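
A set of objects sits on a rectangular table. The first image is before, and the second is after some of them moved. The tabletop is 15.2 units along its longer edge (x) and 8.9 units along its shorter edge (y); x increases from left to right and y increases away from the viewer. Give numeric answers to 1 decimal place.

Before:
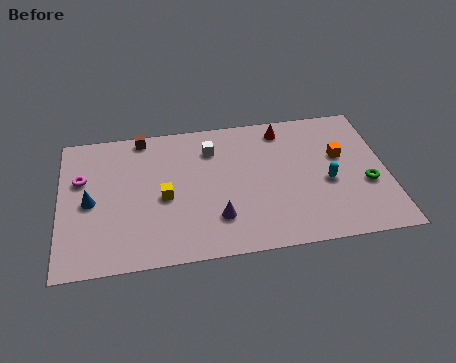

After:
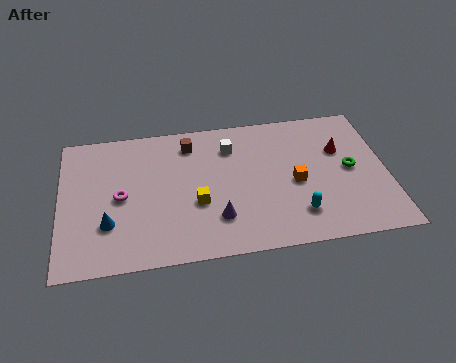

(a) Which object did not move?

the purple cone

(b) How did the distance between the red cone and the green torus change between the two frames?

-4.2

The distance was about 5.6 in the first image and 1.4 in the second, so they moved 4.2 units closer together.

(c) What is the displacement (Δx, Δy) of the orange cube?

(-2.2, -1.4)

The orange cube started near (13.1, 5.4) and ended near (10.9, 4.0).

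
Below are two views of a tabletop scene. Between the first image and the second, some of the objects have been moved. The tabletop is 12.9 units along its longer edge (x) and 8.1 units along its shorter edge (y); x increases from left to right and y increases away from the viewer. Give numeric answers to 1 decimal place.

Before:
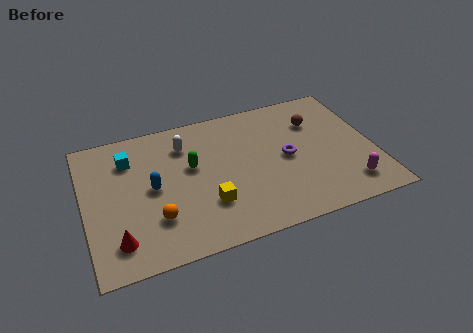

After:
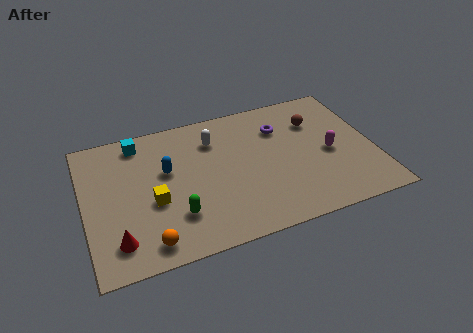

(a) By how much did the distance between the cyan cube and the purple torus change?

-0.8

The distance was about 7.2 in the first image and 6.4 in the second, so they moved 0.8 units closer together.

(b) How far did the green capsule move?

2.8

From (4.8, 4.8) to (3.9, 2.2), the green capsule covered √(0.9² + 2.6²) ≈ 2.8 units.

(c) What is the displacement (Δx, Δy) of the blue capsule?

(0.7, 0.8)

From the two frames, the blue capsule sits at roughly (3.0, 4.1) before and (3.7, 4.9) after.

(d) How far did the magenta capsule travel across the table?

2.3

From (11.5, 1.5) to (10.9, 3.7), the magenta capsule covered √(0.6² + 2.2²) ≈ 2.3 units.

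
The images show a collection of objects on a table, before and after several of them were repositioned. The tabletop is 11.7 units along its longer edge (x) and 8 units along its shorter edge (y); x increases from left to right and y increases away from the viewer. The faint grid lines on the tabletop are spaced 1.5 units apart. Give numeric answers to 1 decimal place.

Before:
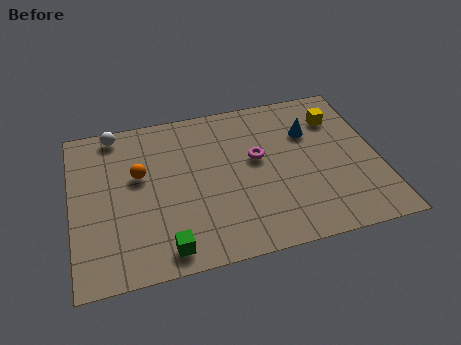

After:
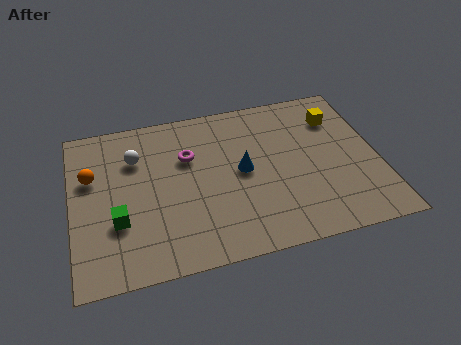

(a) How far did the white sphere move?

1.7

From (1.8, 7.2) to (2.5, 5.7), the white sphere covered √(0.7² + 1.5²) ≈ 1.7 units.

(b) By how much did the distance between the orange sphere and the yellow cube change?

+1.7

They were about 7.8 units apart before and 9.5 after — 1.7 units further apart.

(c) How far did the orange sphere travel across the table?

1.8

From (2.6, 4.8) to (0.8, 5.1), the orange sphere covered √(1.8² + 0.3²) ≈ 1.8 units.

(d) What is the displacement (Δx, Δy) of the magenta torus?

(-2.6, 0.7)

The magenta torus was at about (7.1, 4.6) and moved to about (4.5, 5.3).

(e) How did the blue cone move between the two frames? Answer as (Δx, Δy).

(-2.7, -1.4)

The blue cone started near (9.2, 5.5) and ended near (6.5, 4.1).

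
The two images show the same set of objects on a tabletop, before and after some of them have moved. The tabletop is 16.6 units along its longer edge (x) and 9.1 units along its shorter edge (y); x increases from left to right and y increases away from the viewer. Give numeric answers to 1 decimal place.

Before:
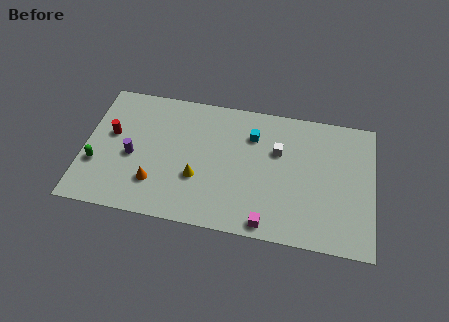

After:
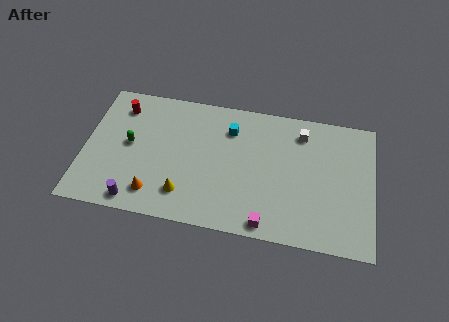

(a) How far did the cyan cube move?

1.3

The cyan cube moved from about (9.6, 6.7) to (8.3, 6.9), a distance of √(1.3² + 0.2²) ≈ 1.3.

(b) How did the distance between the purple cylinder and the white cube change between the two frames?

+2.7

The distance was about 8.5 in the first image and 11.2 in the second, so they moved 2.7 units further apart.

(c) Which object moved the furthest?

the purple cylinder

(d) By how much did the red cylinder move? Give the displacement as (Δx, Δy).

(0.4, 2.0)

The red cylinder was at about (1.5, 5.3) and moved to about (1.9, 7.3).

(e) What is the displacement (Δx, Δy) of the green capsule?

(1.8, 1.7)

The green capsule was at about (0.8, 3.1) and moved to about (2.6, 4.8).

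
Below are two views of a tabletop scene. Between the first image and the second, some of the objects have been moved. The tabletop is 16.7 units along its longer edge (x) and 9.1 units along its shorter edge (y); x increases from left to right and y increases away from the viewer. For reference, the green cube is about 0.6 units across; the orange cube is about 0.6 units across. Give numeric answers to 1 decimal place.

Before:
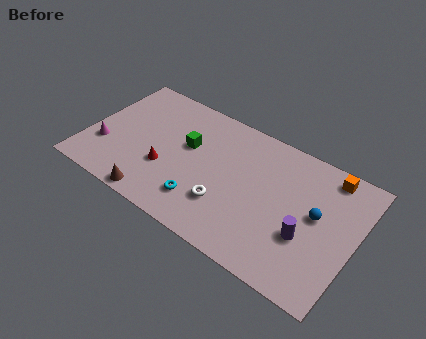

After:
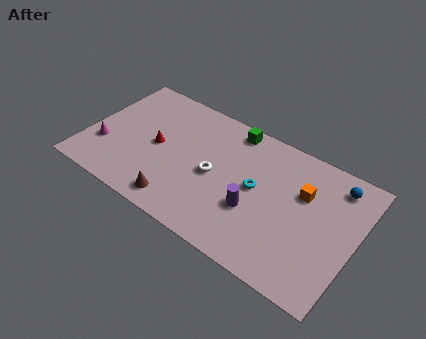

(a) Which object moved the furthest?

the cyan torus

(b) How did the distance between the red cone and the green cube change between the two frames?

+3.0

They were about 2.5 units apart before and 5.5 after — 3.0 units further apart.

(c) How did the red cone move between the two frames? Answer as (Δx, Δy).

(-0.8, 1.3)

From the two frames, the red cone sits at roughly (5.1, 3.2) before and (4.3, 4.5) after.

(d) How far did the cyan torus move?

4.0

The cyan torus was near (7.6, 2.1) before and (10.6, 4.8) after, so it travelled √(3.0² + 2.7²) ≈ 4.0 units.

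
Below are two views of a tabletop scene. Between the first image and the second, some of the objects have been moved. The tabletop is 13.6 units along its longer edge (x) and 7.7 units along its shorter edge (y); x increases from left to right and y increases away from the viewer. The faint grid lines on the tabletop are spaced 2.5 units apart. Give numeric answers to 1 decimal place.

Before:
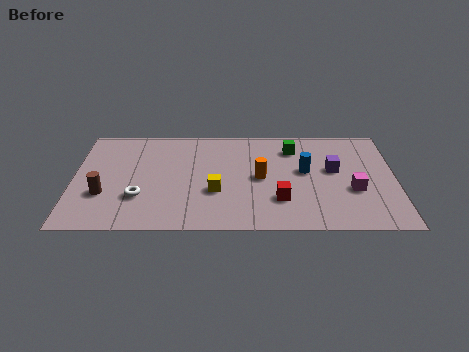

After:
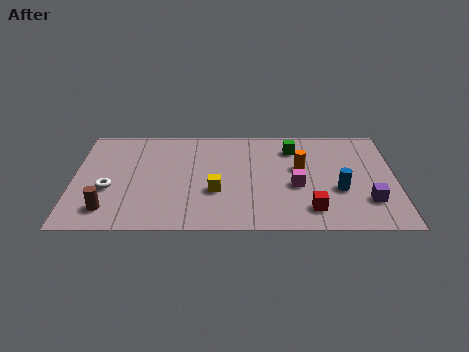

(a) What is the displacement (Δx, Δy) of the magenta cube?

(-2.4, 0.3)

The magenta cube was at about (11.8, 2.9) and moved to about (9.4, 3.2).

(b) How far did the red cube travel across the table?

1.5

The red cube moved from about (8.7, 2.2) to (10.0, 1.5), a distance of √(1.3² + 0.7²) ≈ 1.5.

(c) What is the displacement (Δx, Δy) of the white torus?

(-1.3, 0.6)

The white torus was at about (2.8, 2.4) and moved to about (1.5, 3.0).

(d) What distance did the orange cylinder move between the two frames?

1.8

The orange cylinder was near (7.9, 3.8) before and (9.6, 4.5) after, so it travelled √(1.7² + 0.7²) ≈ 1.8 units.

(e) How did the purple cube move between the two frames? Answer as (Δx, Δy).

(1.4, -2.3)

From the two frames, the purple cube sits at roughly (11.0, 4.4) before and (12.4, 2.1) after.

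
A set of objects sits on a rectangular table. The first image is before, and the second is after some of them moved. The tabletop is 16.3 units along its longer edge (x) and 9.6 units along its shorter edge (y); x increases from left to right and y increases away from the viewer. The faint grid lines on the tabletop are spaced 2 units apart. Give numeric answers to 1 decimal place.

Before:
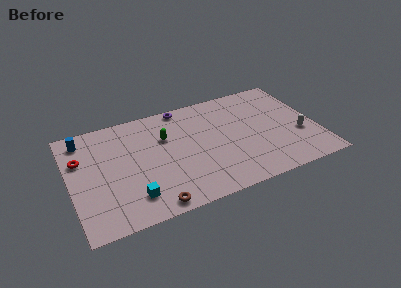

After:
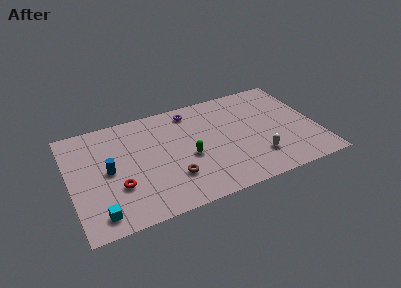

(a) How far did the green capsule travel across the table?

2.6

The green capsule moved from about (6.4, 6.4) to (7.7, 4.1), a distance of √(1.3² + 2.3²) ≈ 2.6.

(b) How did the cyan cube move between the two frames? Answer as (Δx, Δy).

(-2.2, -0.6)

The cyan cube was at about (3.8, 2.0) and moved to about (1.6, 1.4).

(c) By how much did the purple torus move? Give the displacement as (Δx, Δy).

(0.5, -0.6)

From the two frames, the purple torus sits at roughly (7.8, 8.8) before and (8.3, 8.2) after.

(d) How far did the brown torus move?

2.3

The brown torus was near (5.0, 0.9) before and (6.5, 2.7) after, so it travelled √(1.5² + 1.8²) ≈ 2.3 units.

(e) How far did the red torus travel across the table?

3.9

From (0.8, 6.4) to (3.0, 3.2), the red torus covered √(2.2² + 3.2²) ≈ 3.9 units.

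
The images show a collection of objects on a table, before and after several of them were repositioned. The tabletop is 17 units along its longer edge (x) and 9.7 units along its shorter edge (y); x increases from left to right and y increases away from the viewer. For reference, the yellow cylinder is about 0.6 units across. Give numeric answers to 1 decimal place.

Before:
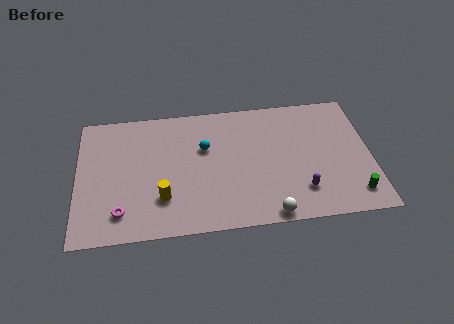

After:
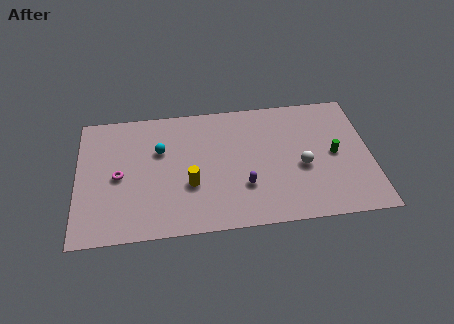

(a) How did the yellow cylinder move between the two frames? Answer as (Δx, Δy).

(1.6, 0.8)

The yellow cylinder started near (4.9, 2.7) and ended near (6.5, 3.5).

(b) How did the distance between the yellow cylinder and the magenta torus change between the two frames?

+1.7

They were about 2.5 units apart before and 4.2 after — 1.7 units further apart.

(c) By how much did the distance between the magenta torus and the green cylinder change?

-0.9

Before: roughly 13.4 units apart; after: 12.5. That's 0.9 units closer together.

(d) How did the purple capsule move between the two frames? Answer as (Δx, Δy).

(-3.3, 0.7)

From the two frames, the purple capsule sits at roughly (12.9, 2.3) before and (9.6, 3.0) after.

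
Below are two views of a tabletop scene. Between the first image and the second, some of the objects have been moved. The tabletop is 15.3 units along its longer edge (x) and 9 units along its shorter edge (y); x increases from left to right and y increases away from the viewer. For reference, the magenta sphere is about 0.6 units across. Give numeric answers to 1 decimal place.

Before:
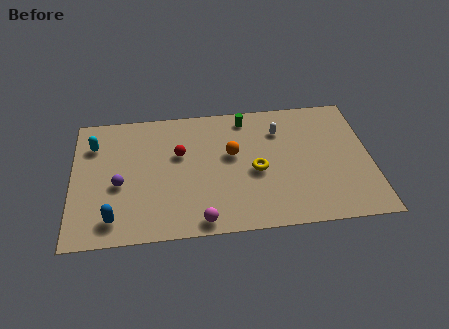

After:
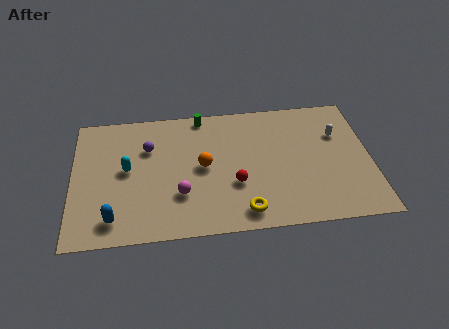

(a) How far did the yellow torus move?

2.8

From (9.4, 4.0) to (8.7, 1.3), the yellow torus covered √(0.7² + 2.7²) ≈ 2.8 units.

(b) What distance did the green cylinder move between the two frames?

2.3

The green cylinder was near (9.0, 7.8) before and (6.7, 8.2) after, so it travelled √(2.3² + 0.4²) ≈ 2.3 units.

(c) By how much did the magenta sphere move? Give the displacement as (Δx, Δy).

(-1.0, 1.9)

From the two frames, the magenta sphere sits at roughly (6.5, 0.9) before and (5.5, 2.8) after.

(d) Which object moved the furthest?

the red sphere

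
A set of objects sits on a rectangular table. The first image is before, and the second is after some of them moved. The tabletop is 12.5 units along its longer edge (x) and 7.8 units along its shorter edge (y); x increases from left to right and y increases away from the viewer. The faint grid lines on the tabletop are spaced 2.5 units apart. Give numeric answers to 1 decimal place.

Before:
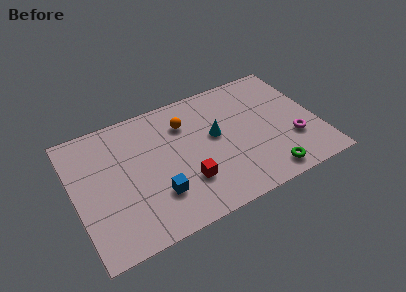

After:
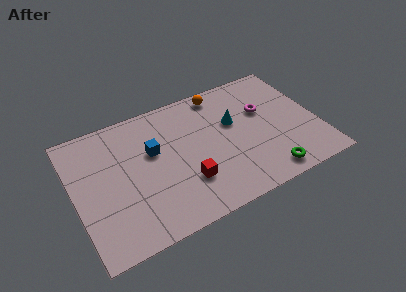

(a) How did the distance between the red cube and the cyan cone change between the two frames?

+1.0

Before: roughly 2.8 units apart; after: 3.8. That's 1.0 units further apart.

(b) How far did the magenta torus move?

2.7

From (11.1, 2.5) to (9.9, 4.9), the magenta torus covered √(1.2² + 2.4²) ≈ 2.7 units.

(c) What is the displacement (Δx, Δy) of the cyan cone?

(1.0, 0.4)

The cyan cone started near (7.3, 4.4) and ended near (8.3, 4.8).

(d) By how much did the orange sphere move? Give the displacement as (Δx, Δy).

(2.0, 1.1)

From the two frames, the orange sphere sits at roughly (5.9, 5.8) before and (7.9, 6.9) after.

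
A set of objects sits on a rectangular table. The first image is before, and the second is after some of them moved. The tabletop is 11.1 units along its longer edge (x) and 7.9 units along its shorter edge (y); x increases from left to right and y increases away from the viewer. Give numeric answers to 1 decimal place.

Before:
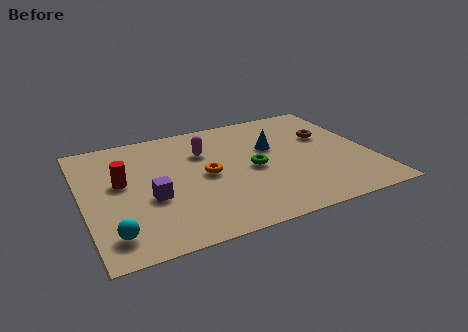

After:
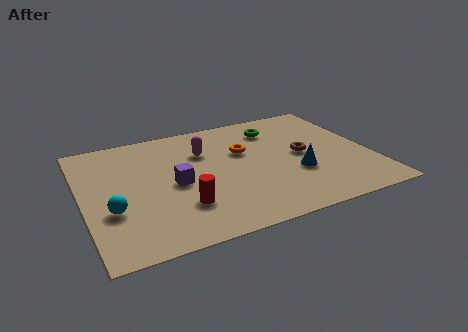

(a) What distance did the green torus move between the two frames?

2.8

From (6.5, 3.7) to (7.7, 6.2), the green torus covered √(1.2² + 2.5²) ≈ 2.8 units.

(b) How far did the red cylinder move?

3.1

The red cylinder was near (1.5, 4.5) before and (3.6, 2.2) after, so it travelled √(2.1² + 2.3²) ≈ 3.1 units.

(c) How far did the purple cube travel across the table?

1.2

From (2.5, 3.1) to (3.5, 3.7), the purple cube covered √(1.0² + 0.6²) ≈ 1.2 units.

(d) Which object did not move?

the magenta capsule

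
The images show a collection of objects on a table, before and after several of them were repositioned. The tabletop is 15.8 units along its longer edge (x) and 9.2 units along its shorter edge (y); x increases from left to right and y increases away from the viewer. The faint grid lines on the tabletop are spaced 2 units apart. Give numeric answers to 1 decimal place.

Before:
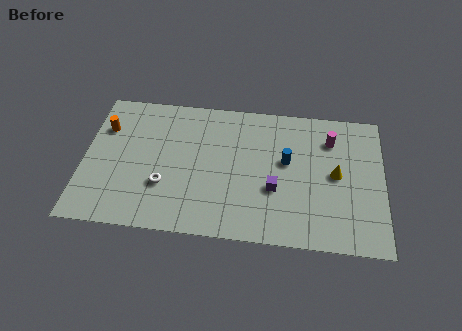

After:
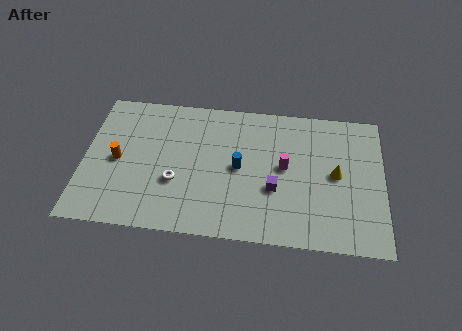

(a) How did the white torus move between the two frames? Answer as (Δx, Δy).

(0.6, 0.3)

The white torus was at about (4.3, 3.0) and moved to about (4.9, 3.3).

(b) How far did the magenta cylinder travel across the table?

3.2

The magenta cylinder moved from about (13.0, 7.0) to (10.6, 4.9), a distance of √(2.4² + 2.1²) ≈ 3.2.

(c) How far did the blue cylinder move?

2.6

From (10.7, 5.3) to (8.2, 4.6), the blue cylinder covered √(2.5² + 0.7²) ≈ 2.6 units.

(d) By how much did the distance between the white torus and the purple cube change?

-0.6

The distance was about 5.8 in the first image and 5.2 in the second, so they moved 0.6 units closer together.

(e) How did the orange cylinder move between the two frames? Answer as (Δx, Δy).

(0.8, -2.1)

The orange cylinder was at about (1.0, 6.5) and moved to about (1.8, 4.4).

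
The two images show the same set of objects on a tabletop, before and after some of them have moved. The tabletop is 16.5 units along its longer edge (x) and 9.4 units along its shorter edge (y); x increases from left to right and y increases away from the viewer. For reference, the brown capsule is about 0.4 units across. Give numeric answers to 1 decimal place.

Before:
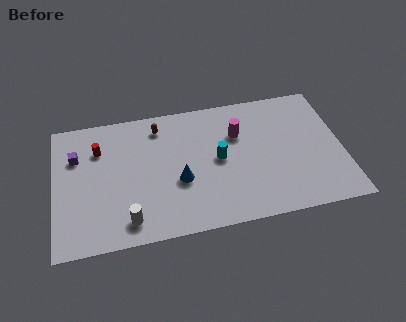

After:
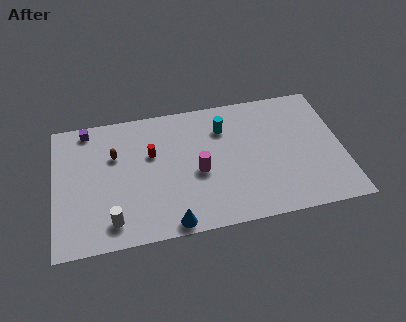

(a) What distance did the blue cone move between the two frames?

3.0

From (7.1, 3.7) to (6.5, 0.8), the blue cone covered √(0.6² + 2.9²) ≈ 3.0 units.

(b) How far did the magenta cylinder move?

3.3

The magenta cylinder moved from about (10.6, 6.4) to (8.2, 4.1), a distance of √(2.4² + 2.3²) ≈ 3.3.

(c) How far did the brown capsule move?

3.1

From (6.1, 7.8) to (3.5, 6.2), the brown capsule covered √(2.6² + 1.6²) ≈ 3.1 units.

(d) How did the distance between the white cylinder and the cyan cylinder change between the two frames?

+2.3

The distance was about 6.2 in the first image and 8.5 in the second, so they moved 2.3 units further apart.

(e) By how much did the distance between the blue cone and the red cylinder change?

-0.3

Before: roughly 5.5 units apart; after: 5.2. That's 0.3 units closer together.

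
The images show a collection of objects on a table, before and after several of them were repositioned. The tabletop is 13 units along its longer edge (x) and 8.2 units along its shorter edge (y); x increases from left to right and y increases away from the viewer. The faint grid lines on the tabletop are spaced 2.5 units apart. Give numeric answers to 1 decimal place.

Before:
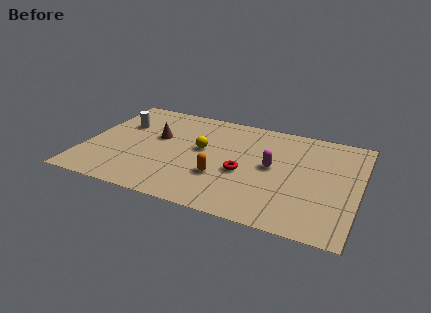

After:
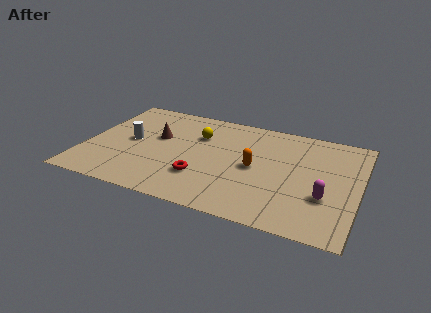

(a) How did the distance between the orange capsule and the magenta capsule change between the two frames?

+0.8

The distance was about 2.8 in the first image and 3.6 in the second, so they moved 0.8 units further apart.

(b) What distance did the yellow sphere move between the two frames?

1.1

The yellow sphere was near (5.5, 4.6) before and (5.2, 5.7) after, so it travelled √(0.3² + 1.1²) ≈ 1.1 units.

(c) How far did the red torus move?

2.1

The red torus was near (7.6, 3.4) before and (5.7, 2.4) after, so it travelled √(1.9² + 1.0²) ≈ 2.1 units.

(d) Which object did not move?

the brown cone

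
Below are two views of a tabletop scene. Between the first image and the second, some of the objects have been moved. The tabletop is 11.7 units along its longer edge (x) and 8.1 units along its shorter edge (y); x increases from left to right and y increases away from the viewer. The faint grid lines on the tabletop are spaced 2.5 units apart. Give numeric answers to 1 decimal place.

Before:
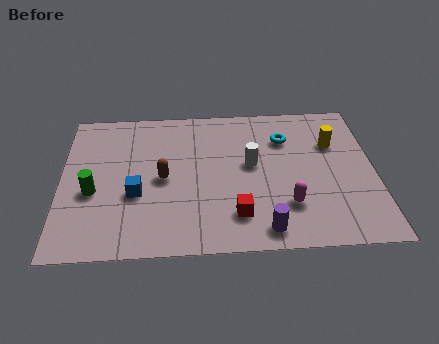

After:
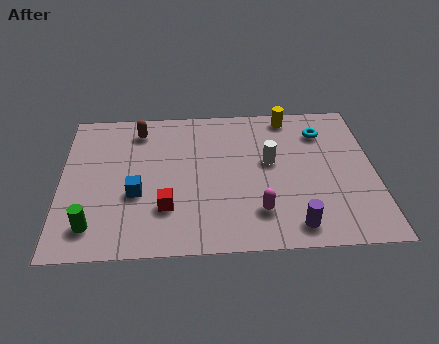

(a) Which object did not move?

the blue cube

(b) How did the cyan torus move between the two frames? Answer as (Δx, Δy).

(1.4, 0.3)

The cyan torus started near (8.4, 5.9) and ended near (9.8, 6.2).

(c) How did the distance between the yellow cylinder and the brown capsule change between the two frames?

-0.9

The distance was about 6.6 in the first image and 5.7 in the second, so they moved 0.9 units closer together.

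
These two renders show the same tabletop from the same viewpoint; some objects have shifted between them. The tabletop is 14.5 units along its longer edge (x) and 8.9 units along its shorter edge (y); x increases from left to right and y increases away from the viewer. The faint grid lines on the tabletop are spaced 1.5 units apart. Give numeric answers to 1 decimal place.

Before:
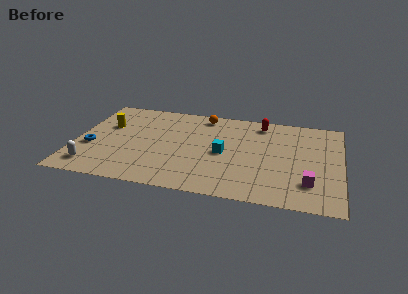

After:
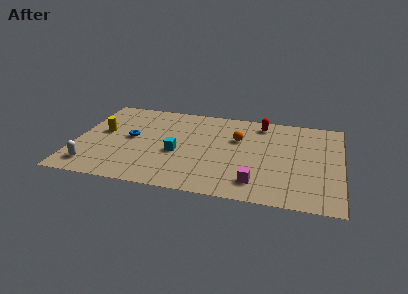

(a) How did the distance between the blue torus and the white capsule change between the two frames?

+1.8

They were about 1.9 units apart before and 3.7 after — 1.8 units further apart.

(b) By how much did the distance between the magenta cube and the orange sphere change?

-3.9

They were about 8.2 units apart before and 4.3 after — 3.9 units closer together.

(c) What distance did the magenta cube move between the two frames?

2.8

The magenta cube moved from about (12.8, 2.2) to (10.0, 1.7), a distance of √(2.8² + 0.5²) ≈ 2.8.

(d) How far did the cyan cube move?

2.5

The cyan cube moved from about (8.1, 4.2) to (5.6, 3.7), a distance of √(2.5² + 0.5²) ≈ 2.5.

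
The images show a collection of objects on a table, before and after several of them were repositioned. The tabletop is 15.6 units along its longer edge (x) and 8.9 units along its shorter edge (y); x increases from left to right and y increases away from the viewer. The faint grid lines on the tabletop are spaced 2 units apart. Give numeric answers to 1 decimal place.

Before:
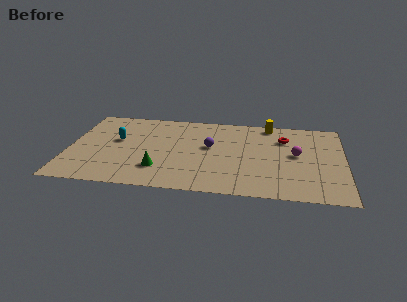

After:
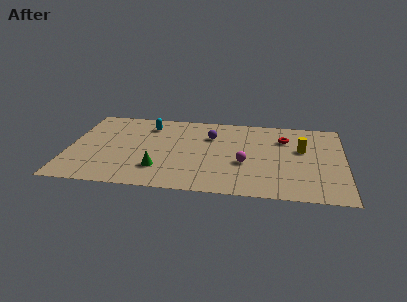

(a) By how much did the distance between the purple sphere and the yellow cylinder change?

+0.9

Before: roughly 4.4 units apart; after: 5.3. That's 0.9 units further apart.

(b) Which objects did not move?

the green cone and the red torus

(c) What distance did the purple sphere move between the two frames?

1.2

The purple sphere moved from about (8.0, 5.1) to (8.0, 6.3), a distance of √(0.0² + 1.2²) ≈ 1.2.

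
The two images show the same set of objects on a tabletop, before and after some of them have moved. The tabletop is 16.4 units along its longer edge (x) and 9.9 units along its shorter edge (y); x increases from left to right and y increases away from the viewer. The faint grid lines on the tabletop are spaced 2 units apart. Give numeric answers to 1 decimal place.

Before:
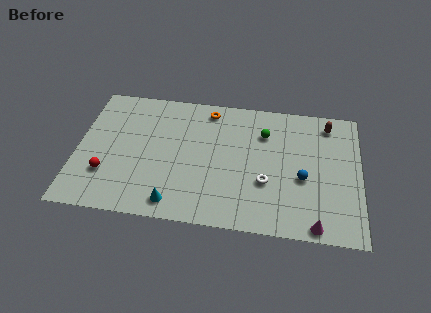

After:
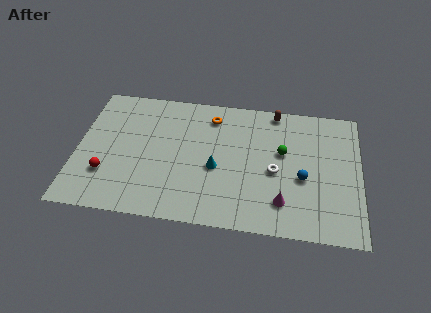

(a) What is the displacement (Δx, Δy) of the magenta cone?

(-1.9, 1.4)

From the two frames, the magenta cone sits at roughly (13.9, 0.8) before and (12.0, 2.2) after.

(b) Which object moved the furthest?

the cyan cone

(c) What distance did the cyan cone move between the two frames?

3.7

The cyan cone was near (5.8, 1.3) before and (8.1, 4.2) after, so it travelled √(2.3² + 2.9²) ≈ 3.7 units.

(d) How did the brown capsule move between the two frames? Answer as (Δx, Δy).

(-3.1, 0.6)

The brown capsule was at about (14.5, 8.4) and moved to about (11.4, 9.0).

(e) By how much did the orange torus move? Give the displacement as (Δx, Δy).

(0.2, -0.5)

The orange torus started near (7.5, 8.6) and ended near (7.7, 8.1).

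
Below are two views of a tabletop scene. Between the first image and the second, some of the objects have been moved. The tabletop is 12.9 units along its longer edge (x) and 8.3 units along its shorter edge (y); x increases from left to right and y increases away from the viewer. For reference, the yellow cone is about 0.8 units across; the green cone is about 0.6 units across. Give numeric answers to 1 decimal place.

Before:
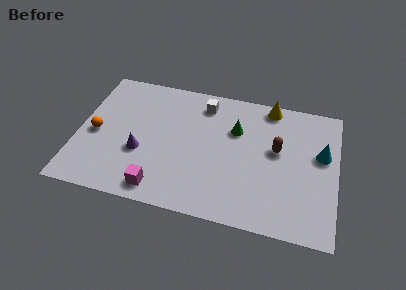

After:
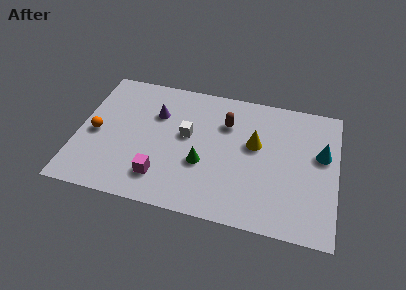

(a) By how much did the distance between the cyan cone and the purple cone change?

-0.8

The distance was about 9.1 in the first image and 8.3 in the second, so they moved 0.8 units closer together.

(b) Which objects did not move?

the orange sphere and the cyan cone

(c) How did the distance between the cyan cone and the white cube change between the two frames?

+0.4

Before: roughly 6.3 units apart; after: 6.7. That's 0.4 units further apart.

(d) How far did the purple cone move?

2.7

The purple cone was near (3.2, 3.1) before and (3.8, 5.7) after, so it travelled √(0.6² + 2.6²) ≈ 2.7 units.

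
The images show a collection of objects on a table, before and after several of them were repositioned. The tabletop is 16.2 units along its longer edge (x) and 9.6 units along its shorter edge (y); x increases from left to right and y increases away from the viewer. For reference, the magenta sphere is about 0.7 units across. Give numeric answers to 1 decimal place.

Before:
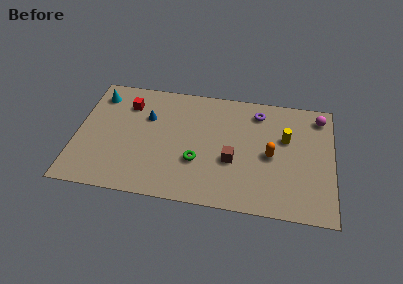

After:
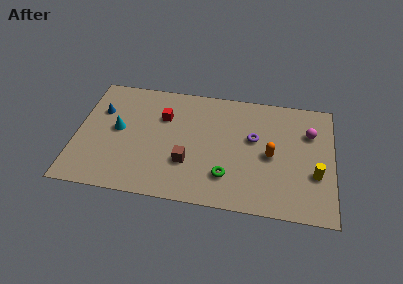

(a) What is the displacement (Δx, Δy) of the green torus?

(1.9, -0.9)

The green torus started near (7.7, 3.3) and ended near (9.6, 2.4).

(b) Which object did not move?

the orange capsule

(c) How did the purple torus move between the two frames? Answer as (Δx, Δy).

(-0.2, -2.2)

From the two frames, the purple torus sits at roughly (11.4, 7.9) before and (11.2, 5.7) after.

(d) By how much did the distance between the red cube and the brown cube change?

-3.8

The distance was about 7.7 in the first image and 3.9 in the second, so they moved 3.8 units closer together.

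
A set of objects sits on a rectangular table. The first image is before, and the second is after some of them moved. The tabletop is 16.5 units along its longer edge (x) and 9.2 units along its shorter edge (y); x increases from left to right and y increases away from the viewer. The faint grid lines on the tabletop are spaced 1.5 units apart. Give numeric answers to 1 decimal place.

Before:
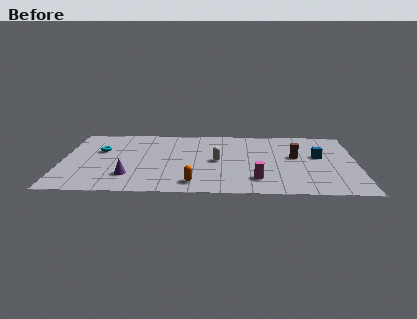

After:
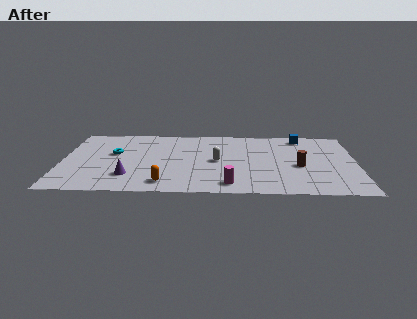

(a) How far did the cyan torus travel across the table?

0.9

From (2.1, 5.8) to (2.9, 5.4), the cyan torus covered √(0.8² + 0.4²) ≈ 0.9 units.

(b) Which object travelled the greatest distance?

the blue cube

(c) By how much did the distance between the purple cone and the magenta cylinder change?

-1.4

The distance was about 7.1 in the first image and 5.7 in the second, so they moved 1.4 units closer together.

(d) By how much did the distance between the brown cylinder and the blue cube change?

+2.8

Before: roughly 1.3 units apart; after: 4.1. That's 2.8 units further apart.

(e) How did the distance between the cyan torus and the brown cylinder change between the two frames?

-0.5

Before: roughly 11.0 units apart; after: 10.5. That's 0.5 units closer together.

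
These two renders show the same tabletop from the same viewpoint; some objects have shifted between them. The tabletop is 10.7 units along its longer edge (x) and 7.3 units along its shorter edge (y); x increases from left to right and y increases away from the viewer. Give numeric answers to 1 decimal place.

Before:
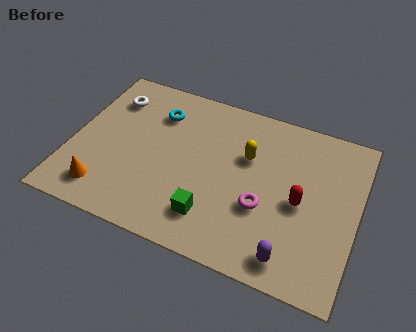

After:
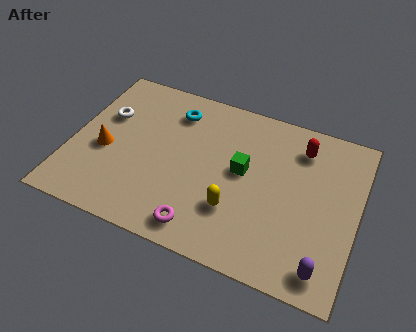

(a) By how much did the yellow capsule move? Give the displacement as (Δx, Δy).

(-0.2, -2.5)

From the two frames, the yellow capsule sits at roughly (6.5, 4.7) before and (6.3, 2.2) after.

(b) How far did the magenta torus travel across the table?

2.7

From (7.3, 2.7) to (5.2, 1.0), the magenta torus covered √(2.1² + 1.7²) ≈ 2.7 units.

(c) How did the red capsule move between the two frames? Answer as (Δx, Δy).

(-0.2, 2.4)

The red capsule was at about (8.6, 3.4) and moved to about (8.4, 5.8).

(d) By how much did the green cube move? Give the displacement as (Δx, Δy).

(0.9, 2.4)

From the two frames, the green cube sits at roughly (5.5, 1.6) before and (6.4, 4.0) after.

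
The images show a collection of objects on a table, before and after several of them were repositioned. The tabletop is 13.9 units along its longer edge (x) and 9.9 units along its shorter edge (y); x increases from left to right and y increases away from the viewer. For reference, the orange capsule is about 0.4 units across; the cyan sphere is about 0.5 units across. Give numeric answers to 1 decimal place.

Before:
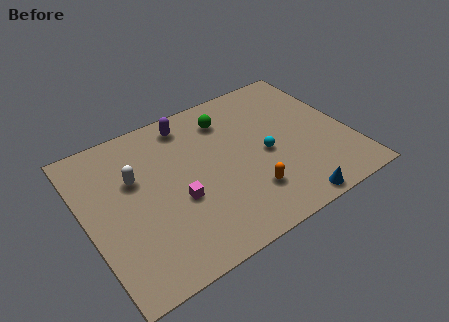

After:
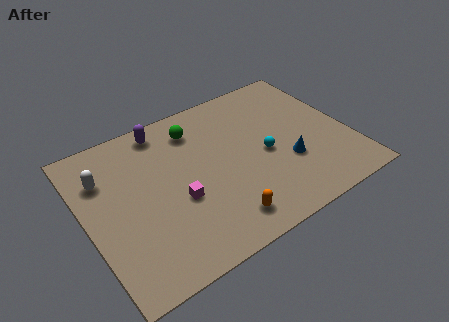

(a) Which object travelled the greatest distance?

the blue cone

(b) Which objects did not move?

the magenta cube and the cyan sphere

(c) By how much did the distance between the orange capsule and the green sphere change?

+1.0

The distance was about 5.3 in the first image and 6.3 in the second, so they moved 1.0 units further apart.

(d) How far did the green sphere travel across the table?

1.7

The green sphere moved from about (7.9, 7.8) to (6.2, 7.9), a distance of √(1.7² + 0.1²) ≈ 1.7.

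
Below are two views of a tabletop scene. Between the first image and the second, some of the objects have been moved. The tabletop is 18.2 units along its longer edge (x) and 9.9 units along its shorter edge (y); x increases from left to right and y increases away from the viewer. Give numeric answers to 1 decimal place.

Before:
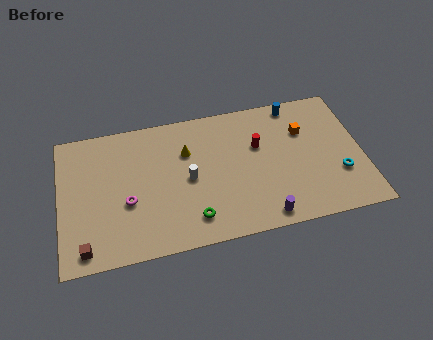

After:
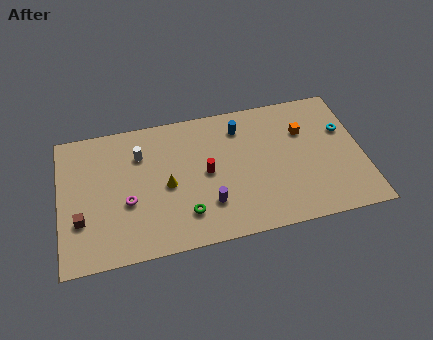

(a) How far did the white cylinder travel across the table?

3.7

From (7.7, 4.8) to (4.9, 7.2), the white cylinder covered √(2.8² + 2.4²) ≈ 3.7 units.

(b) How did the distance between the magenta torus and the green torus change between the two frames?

-0.5

Before: roughly 4.3 units apart; after: 3.8. That's 0.5 units closer together.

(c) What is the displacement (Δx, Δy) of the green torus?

(-0.4, 0.4)

The green torus was at about (7.8, 1.9) and moved to about (7.4, 2.3).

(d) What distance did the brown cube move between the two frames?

2.0

The brown cube moved from about (1.4, 1.2) to (1.2, 3.2), a distance of √(0.2² + 2.0²) ≈ 2.0.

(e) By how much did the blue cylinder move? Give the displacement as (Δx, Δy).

(-3.4, -1.0)

The blue cylinder started near (14.4, 8.9) and ended near (11.0, 7.9).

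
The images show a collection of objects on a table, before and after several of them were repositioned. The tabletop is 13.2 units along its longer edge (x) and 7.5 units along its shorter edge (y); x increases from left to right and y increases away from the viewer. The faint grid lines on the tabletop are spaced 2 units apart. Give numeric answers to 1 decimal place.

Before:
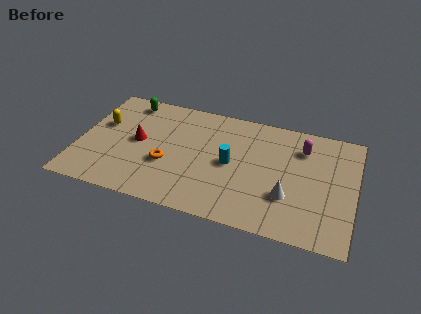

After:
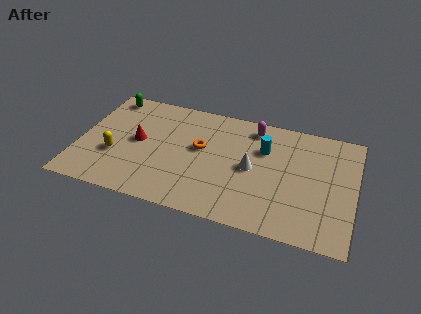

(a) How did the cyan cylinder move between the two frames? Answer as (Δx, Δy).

(1.5, 1.4)

From the two frames, the cyan cylinder sits at roughly (7.3, 3.7) before and (8.8, 5.1) after.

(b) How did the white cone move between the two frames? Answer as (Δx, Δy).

(-1.8, 1.3)

From the two frames, the white cone sits at roughly (10.1, 2.4) before and (8.3, 3.7) after.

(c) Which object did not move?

the red cone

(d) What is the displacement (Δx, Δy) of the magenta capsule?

(-2.4, 0.7)

The magenta capsule was at about (10.6, 5.7) and moved to about (8.2, 6.4).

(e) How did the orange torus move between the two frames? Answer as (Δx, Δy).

(1.5, 1.5)

From the two frames, the orange torus sits at roughly (4.3, 2.8) before and (5.8, 4.3) after.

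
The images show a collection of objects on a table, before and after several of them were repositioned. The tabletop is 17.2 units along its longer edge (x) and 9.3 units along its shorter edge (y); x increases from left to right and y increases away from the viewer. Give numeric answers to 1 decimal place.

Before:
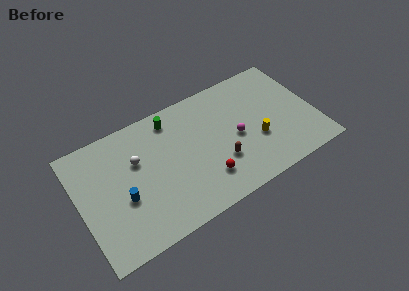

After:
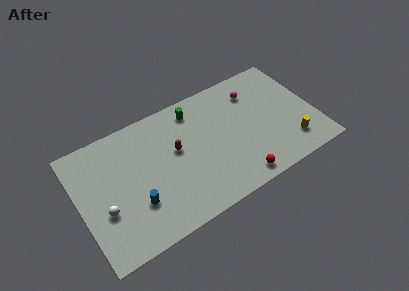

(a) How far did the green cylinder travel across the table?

1.7

The green cylinder moved from about (7.1, 7.9) to (8.8, 7.8), a distance of √(1.7² + 0.1²) ≈ 1.7.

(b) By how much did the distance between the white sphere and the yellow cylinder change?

+4.7

The distance was about 8.9 in the first image and 13.6 in the second, so they moved 4.7 units further apart.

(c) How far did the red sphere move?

2.5

From (8.8, 2.3) to (11.0, 1.1), the red sphere covered √(2.2² + 1.2²) ≈ 2.5 units.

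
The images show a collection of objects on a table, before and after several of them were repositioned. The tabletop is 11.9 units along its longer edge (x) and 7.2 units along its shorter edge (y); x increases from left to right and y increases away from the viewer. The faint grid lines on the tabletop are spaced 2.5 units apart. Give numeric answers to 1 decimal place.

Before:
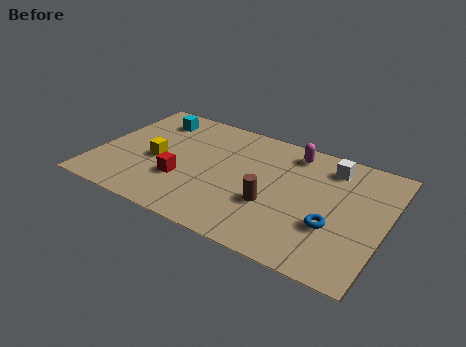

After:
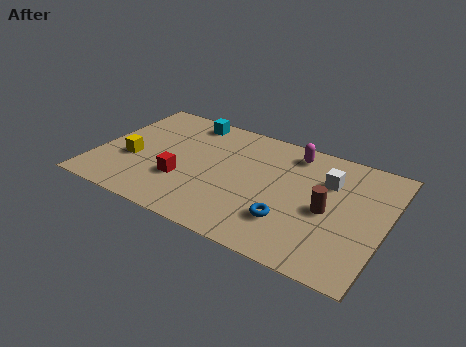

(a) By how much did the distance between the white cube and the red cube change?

-0.4

They were about 6.7 units apart before and 6.3 after — 0.4 units closer together.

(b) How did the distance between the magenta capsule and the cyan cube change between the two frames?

-1.4

The distance was about 5.9 in the first image and 4.5 in the second, so they moved 1.4 units closer together.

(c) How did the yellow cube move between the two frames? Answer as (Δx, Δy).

(-1.0, -0.4)

The yellow cube was at about (2.5, 3.2) and moved to about (1.5, 2.8).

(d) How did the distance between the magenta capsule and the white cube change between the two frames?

+0.3

The distance was about 1.6 in the first image and 1.9 in the second, so they moved 0.3 units further apart.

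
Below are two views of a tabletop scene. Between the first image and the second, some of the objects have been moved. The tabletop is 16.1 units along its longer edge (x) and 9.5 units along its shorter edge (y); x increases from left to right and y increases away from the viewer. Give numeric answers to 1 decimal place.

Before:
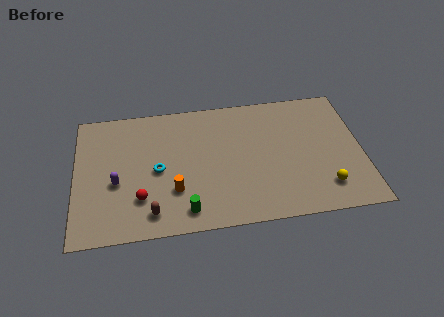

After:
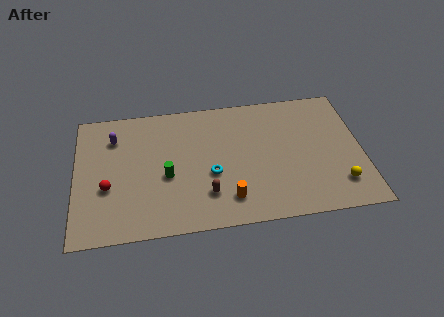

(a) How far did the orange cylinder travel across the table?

3.2

From (5.5, 2.9) to (8.5, 1.9), the orange cylinder covered √(3.0² + 1.0²) ≈ 3.2 units.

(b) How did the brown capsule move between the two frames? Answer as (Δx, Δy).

(3.1, 0.9)

The brown capsule started near (4.2, 1.5) and ended near (7.3, 2.4).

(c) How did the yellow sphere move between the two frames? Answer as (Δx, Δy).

(0.8, 0.1)

From the two frames, the yellow sphere sits at roughly (13.9, 2.0) before and (14.7, 2.1) after.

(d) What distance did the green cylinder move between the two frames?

2.8

The green cylinder was near (6.1, 1.4) before and (5.1, 4.0) after, so it travelled √(1.0² + 2.6²) ≈ 2.8 units.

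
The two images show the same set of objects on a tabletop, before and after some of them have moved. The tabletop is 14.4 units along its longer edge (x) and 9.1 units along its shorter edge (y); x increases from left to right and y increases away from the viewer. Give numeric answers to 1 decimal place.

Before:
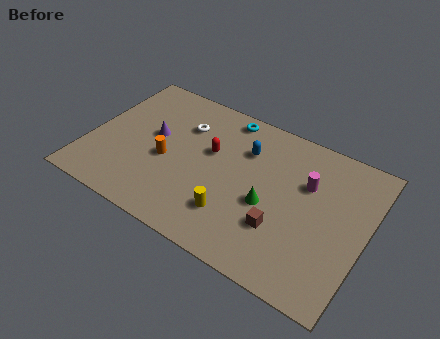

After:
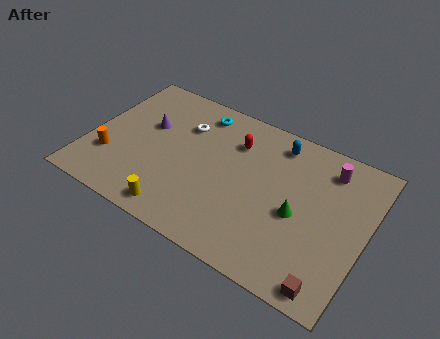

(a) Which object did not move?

the white torus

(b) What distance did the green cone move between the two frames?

1.5

The green cone moved from about (9.5, 3.8) to (11.0, 4.0), a distance of √(1.5² + 0.2²) ≈ 1.5.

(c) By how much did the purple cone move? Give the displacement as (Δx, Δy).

(-0.4, 0.5)

From the two frames, the purple cone sits at roughly (3.2, 5.1) before and (2.8, 5.6) after.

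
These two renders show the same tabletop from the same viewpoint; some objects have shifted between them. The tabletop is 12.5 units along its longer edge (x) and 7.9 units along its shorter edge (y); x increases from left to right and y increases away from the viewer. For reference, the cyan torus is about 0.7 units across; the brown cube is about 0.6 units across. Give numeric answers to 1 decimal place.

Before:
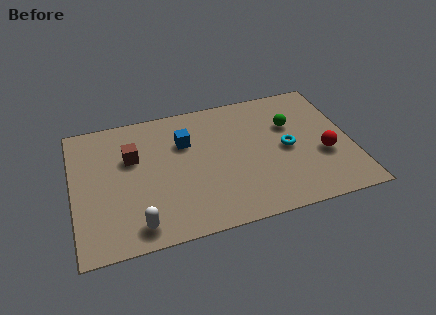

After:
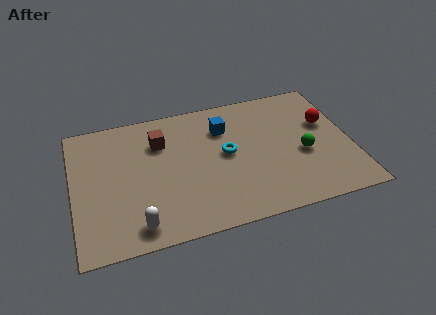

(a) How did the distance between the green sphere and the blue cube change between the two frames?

-0.6

Before: roughly 4.8 units apart; after: 4.2. That's 0.6 units closer together.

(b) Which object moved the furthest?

the cyan torus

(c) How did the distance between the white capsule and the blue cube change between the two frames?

+1.4

The distance was about 4.9 in the first image and 6.3 in the second, so they moved 1.4 units further apart.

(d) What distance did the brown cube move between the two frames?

1.4

From (2.7, 5.1) to (4.0, 5.7), the brown cube covered √(1.3² + 0.6²) ≈ 1.4 units.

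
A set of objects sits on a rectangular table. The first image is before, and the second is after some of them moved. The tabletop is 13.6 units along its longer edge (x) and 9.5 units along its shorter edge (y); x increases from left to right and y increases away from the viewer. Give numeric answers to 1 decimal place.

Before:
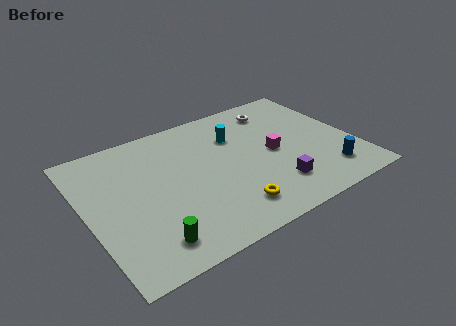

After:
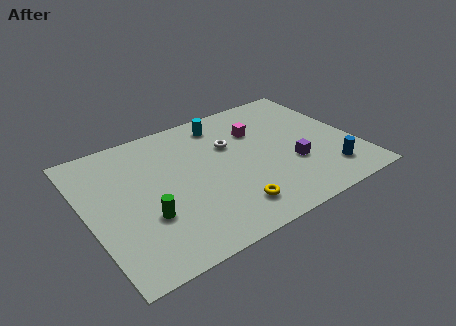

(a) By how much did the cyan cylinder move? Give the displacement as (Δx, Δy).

(-0.5, 1.3)

The cyan cylinder started near (7.9, 6.7) and ended near (7.4, 8.0).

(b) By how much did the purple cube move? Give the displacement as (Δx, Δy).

(1.1, 1.1)

The purple cube was at about (9.1, 2.2) and moved to about (10.2, 3.3).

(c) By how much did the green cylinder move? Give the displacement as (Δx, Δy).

(0.1, 1.6)

From the two frames, the green cylinder sits at roughly (2.6, 1.6) before and (2.7, 3.2) after.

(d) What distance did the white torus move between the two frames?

3.2

The white torus was near (10.3, 7.8) before and (7.5, 6.2) after, so it travelled √(2.8² + 1.6²) ≈ 3.2 units.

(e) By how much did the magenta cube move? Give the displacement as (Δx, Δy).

(-0.5, 2.0)

The magenta cube started near (9.5, 4.6) and ended near (9.0, 6.6).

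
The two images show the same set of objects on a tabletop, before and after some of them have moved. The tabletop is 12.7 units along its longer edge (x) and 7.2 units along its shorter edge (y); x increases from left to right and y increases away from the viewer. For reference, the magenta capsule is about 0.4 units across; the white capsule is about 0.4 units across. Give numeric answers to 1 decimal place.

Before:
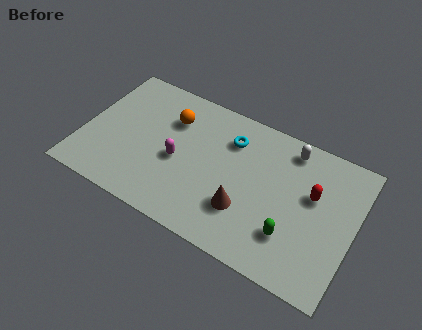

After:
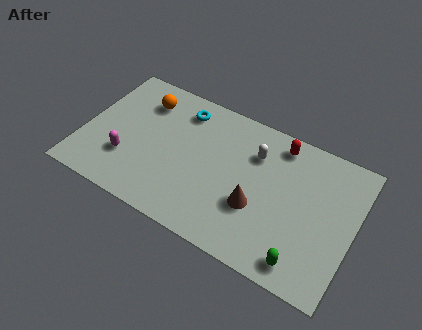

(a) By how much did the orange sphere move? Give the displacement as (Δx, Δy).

(-1.4, 0.4)

From the two frames, the orange sphere sits at roughly (3.9, 5.2) before and (2.5, 5.6) after.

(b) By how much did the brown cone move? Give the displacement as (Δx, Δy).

(0.5, 0.4)

The brown cone was at about (7.8, 2.2) and moved to about (8.3, 2.6).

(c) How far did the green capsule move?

1.2

From (10.0, 2.0) to (10.7, 1.0), the green capsule covered √(0.7² + 1.0²) ≈ 1.2 units.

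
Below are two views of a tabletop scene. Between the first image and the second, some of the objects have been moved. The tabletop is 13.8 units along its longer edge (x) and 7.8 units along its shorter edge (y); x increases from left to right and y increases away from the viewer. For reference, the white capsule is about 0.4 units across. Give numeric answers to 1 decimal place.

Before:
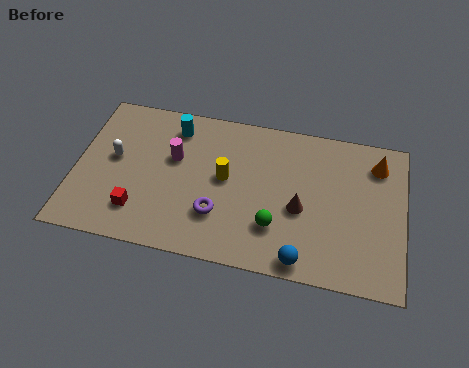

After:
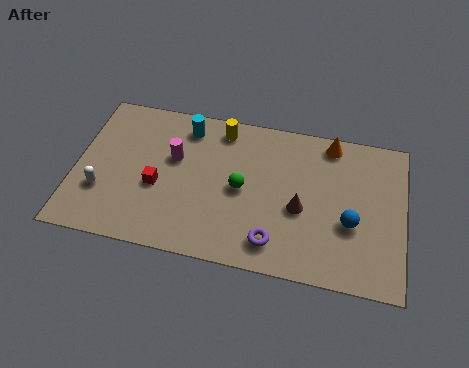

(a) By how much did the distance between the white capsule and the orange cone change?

-0.8

The distance was about 11.2 in the first image and 10.4 in the second, so they moved 0.8 units closer together.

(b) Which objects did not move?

the magenta cylinder and the brown cone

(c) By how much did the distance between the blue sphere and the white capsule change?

+1.6

Before: roughly 8.8 units apart; after: 10.4. That's 1.6 units further apart.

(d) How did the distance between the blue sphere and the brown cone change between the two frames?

-0.4

The distance was about 2.5 in the first image and 2.1 in the second, so they moved 0.4 units closer together.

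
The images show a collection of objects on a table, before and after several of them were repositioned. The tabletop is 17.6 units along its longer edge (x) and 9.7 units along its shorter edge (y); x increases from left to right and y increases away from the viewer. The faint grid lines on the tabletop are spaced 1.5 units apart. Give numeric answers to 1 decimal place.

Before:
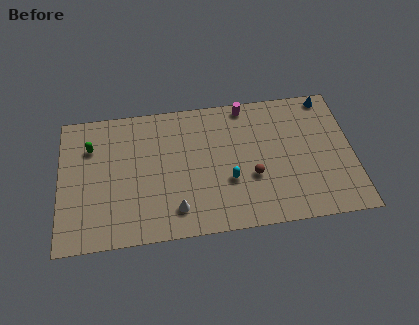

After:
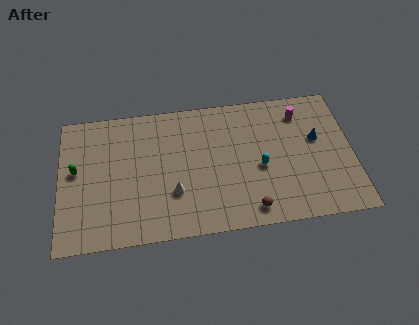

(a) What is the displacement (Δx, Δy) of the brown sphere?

(-0.2, -2.3)

From the two frames, the brown sphere sits at roughly (11.5, 3.6) before and (11.3, 1.3) after.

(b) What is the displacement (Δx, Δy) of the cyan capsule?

(1.9, 0.7)

The cyan capsule was at about (10.1, 3.5) and moved to about (12.0, 4.2).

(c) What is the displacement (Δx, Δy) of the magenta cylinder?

(3.3, -1.0)

From the two frames, the magenta cylinder sits at roughly (11.3, 8.8) before and (14.6, 7.8) after.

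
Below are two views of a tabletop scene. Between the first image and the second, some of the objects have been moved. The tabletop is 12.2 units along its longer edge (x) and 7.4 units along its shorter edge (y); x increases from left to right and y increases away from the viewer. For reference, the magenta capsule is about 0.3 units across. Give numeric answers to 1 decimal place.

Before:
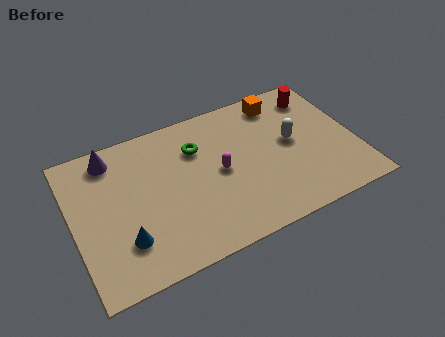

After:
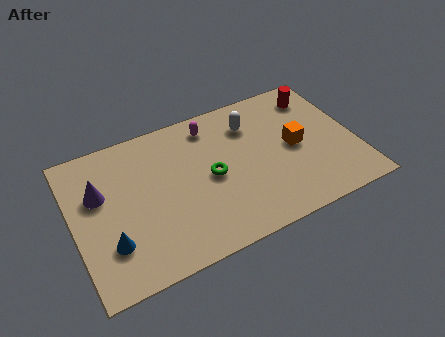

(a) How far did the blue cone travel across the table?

0.6

The blue cone was near (2.0, 2.0) before and (1.4, 2.1) after, so it travelled √(0.6² + 0.1²) ≈ 0.6 units.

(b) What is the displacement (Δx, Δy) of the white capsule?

(-1.6, 1.6)

The white capsule started near (9.5, 4.0) and ended near (7.9, 5.6).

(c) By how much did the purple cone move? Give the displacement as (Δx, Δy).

(-0.7, -1.6)

The purple cone started near (1.9, 6.3) and ended near (1.2, 4.7).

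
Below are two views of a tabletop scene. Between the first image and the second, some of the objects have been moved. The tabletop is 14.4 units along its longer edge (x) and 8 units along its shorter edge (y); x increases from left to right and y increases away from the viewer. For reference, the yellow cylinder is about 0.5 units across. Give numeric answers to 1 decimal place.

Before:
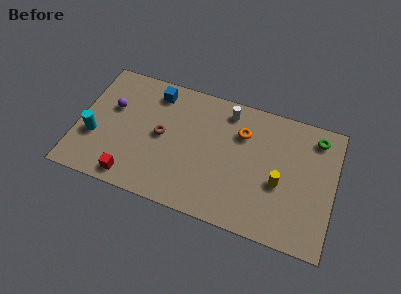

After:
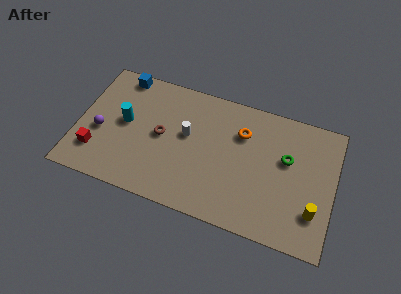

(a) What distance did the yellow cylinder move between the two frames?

2.3

From (11.4, 3.3) to (13.4, 2.2), the yellow cylinder covered √(2.0² + 1.1²) ≈ 2.3 units.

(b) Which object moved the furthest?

the white cylinder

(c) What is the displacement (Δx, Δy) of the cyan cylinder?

(1.6, 1.4)

The cyan cylinder started near (1.0, 2.9) and ended near (2.6, 4.3).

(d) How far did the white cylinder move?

3.0

From (8.2, 6.8) to (6.1, 4.6), the white cylinder covered √(2.1² + 2.2²) ≈ 3.0 units.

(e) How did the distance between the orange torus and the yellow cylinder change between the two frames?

+2.2

Before: roughly 3.3 units apart; after: 5.5. That's 2.2 units further apart.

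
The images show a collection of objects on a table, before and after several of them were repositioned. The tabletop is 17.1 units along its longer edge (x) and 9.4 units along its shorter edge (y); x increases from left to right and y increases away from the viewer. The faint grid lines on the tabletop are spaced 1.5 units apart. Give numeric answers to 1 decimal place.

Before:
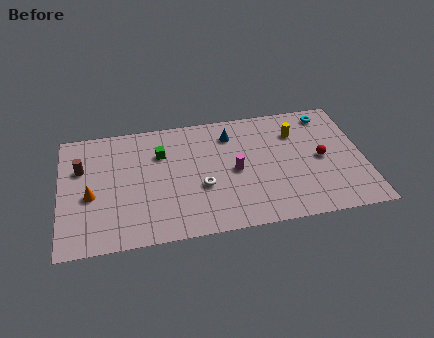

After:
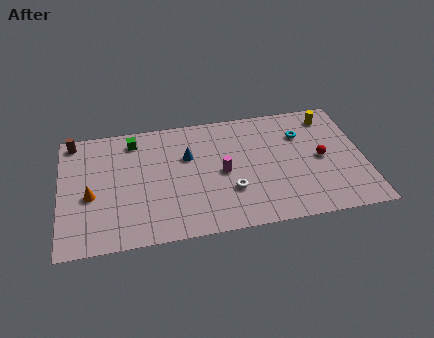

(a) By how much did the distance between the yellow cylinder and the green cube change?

+3.5

They were about 7.7 units apart before and 11.2 after — 3.5 units further apart.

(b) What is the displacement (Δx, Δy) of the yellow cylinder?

(2.0, 1.0)

From the two frames, the yellow cylinder sits at roughly (13.4, 6.9) before and (15.4, 7.9) after.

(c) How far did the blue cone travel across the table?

2.8

From (9.7, 7.4) to (7.2, 6.1), the blue cone covered √(2.5² + 1.3²) ≈ 2.8 units.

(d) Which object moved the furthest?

the blue cone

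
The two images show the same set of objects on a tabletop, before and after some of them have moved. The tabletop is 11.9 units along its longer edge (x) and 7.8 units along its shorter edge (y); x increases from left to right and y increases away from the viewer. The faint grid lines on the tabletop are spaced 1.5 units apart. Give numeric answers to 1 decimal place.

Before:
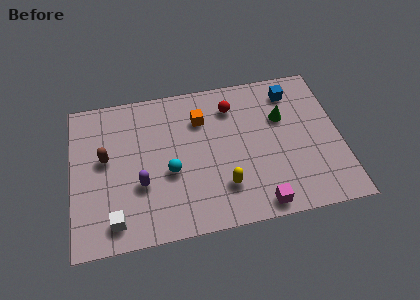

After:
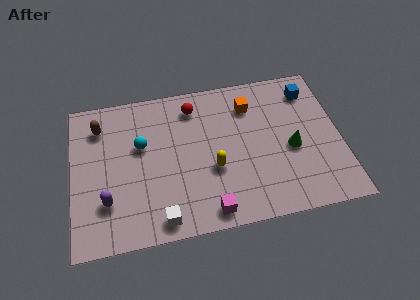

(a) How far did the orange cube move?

2.2

The orange cube was near (5.8, 5.7) before and (8.0, 6.0) after, so it travelled √(2.2² + 0.3²) ≈ 2.2 units.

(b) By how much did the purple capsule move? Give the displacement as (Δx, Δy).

(-1.5, -0.6)

The purple capsule started near (3.0, 2.8) and ended near (1.5, 2.2).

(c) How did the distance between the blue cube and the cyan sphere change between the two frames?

+1.3

They were about 6.4 units apart before and 7.7 after — 1.3 units further apart.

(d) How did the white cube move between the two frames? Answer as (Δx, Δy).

(2.0, -0.3)

From the two frames, the white cube sits at roughly (1.8, 1.2) before and (3.8, 0.9) after.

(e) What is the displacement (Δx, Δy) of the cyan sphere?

(-1.2, 1.6)

The cyan sphere was at about (4.3, 3.2) and moved to about (3.1, 4.8).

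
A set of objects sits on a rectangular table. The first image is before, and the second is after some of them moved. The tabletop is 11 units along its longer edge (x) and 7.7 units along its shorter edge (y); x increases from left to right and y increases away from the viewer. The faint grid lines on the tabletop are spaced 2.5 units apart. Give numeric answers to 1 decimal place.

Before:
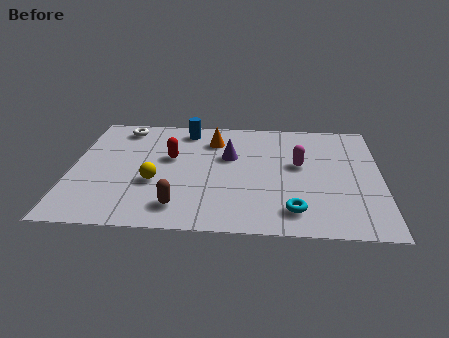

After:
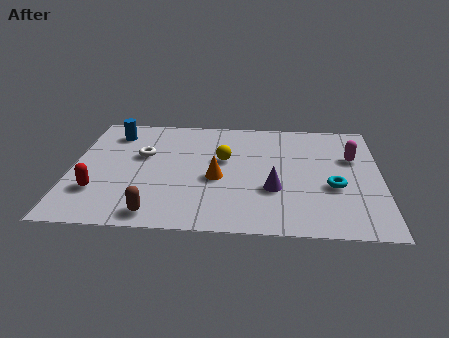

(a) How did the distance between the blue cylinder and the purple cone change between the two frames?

+4.4

They were about 2.4 units apart before and 6.8 after — 4.4 units further apart.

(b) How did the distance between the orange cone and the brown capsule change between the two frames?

-1.4

They were about 4.6 units apart before and 3.2 after — 1.4 units closer together.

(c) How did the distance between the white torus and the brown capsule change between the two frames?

-1.8

The distance was about 5.6 in the first image and 3.8 in the second, so they moved 1.8 units closer together.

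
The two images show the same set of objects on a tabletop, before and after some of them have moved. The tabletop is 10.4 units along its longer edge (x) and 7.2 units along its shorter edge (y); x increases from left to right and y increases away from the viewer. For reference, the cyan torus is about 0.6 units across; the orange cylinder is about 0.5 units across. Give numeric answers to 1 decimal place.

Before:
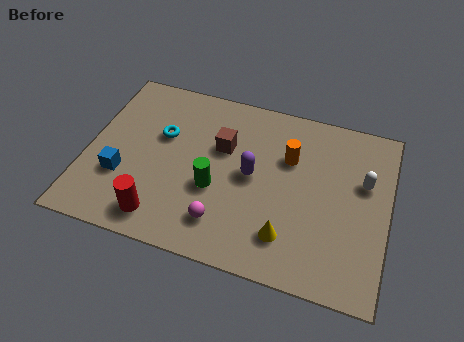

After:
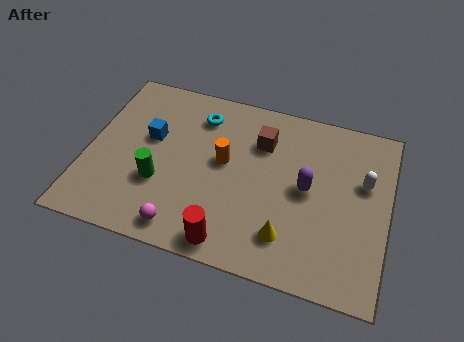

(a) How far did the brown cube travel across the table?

1.4

From (4.6, 4.6) to (5.9, 5.2), the brown cube covered √(1.3² + 0.6²) ≈ 1.4 units.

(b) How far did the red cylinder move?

2.4

The red cylinder was near (2.8, 1.1) before and (5.2, 0.8) after, so it travelled √(2.4² + 0.3²) ≈ 2.4 units.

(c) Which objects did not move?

the yellow cone and the white capsule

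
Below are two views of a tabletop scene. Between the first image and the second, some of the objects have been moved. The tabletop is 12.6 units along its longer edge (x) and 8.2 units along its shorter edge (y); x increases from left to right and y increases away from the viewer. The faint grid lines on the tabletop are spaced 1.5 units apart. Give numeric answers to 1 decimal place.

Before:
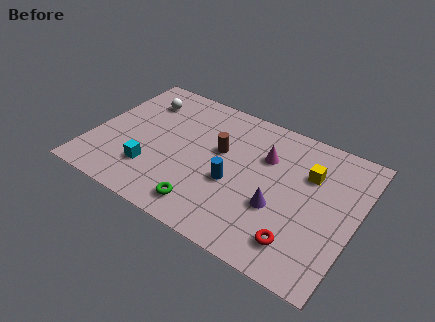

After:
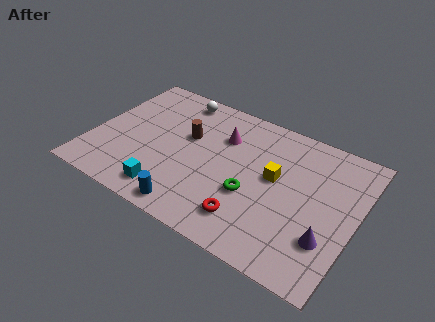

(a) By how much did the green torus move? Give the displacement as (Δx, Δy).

(1.9, 1.8)

The green torus was at about (5.9, 1.3) and moved to about (7.8, 3.1).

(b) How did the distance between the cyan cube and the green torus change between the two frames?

+1.2

The distance was about 2.9 in the first image and 4.1 in the second, so they moved 1.2 units further apart.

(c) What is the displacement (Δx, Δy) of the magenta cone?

(-2.1, 0.2)

The magenta cone started near (8.1, 5.6) and ended near (6.0, 5.8).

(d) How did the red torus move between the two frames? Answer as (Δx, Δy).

(-2.4, 0.1)

From the two frames, the red torus sits at roughly (10.3, 1.6) before and (7.9, 1.7) after.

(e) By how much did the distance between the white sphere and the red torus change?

-2.6

They were about 9.6 units apart before and 7.0 after — 2.6 units closer together.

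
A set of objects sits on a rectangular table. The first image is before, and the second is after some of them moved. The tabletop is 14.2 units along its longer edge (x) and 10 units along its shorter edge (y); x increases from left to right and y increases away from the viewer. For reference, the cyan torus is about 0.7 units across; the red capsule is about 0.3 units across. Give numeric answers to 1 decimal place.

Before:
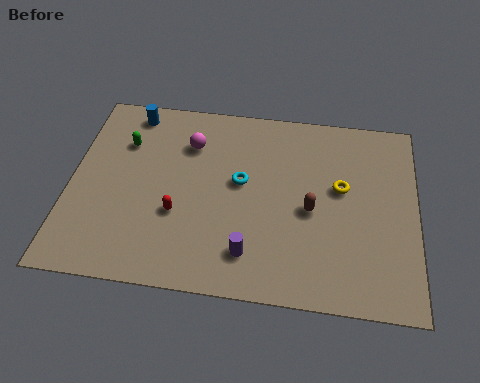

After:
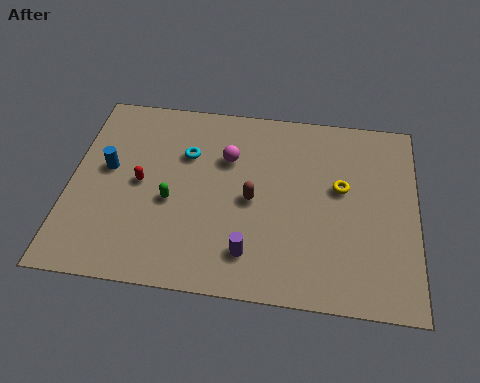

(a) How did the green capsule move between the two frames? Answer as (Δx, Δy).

(2.1, -2.9)

From the two frames, the green capsule sits at roughly (2.1, 7.1) before and (4.2, 4.2) after.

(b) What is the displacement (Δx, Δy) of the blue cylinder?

(-0.8, -3.2)

The blue cylinder was at about (2.3, 8.8) and moved to about (1.5, 5.6).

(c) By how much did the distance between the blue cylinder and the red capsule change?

-4.1

The distance was about 5.6 in the first image and 1.5 in the second, so they moved 4.1 units closer together.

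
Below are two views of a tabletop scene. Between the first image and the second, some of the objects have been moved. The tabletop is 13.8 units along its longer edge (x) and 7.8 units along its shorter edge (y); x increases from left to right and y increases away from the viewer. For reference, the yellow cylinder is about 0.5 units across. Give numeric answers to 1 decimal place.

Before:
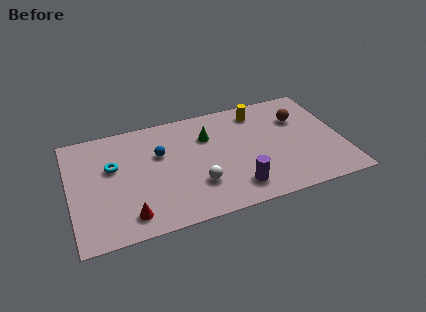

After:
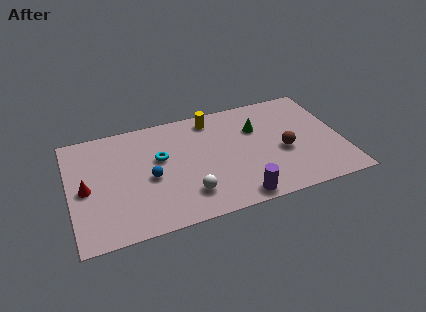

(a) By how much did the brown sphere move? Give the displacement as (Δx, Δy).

(-1.0, -2.1)

From the two frames, the brown sphere sits at roughly (11.8, 5.4) before and (10.8, 3.3) after.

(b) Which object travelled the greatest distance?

the red cone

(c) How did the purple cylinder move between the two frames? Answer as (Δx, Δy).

(0.0, -0.7)

From the two frames, the purple cylinder sits at roughly (8.2, 1.5) before and (8.2, 0.8) after.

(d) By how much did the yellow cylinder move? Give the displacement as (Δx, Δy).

(-2.4, 0.2)

The yellow cylinder started near (9.8, 6.5) and ended near (7.4, 6.7).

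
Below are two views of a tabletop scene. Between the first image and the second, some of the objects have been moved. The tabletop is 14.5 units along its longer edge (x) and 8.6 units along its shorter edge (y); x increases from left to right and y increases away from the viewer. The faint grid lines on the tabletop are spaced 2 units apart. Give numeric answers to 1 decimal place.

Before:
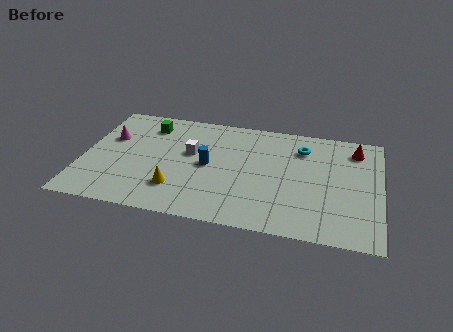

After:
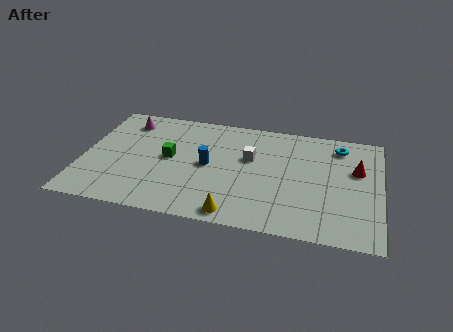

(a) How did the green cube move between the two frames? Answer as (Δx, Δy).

(1.2, -2.4)

From the two frames, the green cube sits at roughly (3.0, 6.9) before and (4.2, 4.5) after.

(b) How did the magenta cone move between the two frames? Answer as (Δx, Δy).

(0.7, 1.5)

The magenta cone was at about (1.2, 5.5) and moved to about (1.9, 7.0).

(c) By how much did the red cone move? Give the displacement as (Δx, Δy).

(0.1, -1.6)

From the two frames, the red cone sits at roughly (13.2, 7.0) before and (13.3, 5.4) after.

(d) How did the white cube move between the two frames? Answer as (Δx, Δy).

(2.9, 0.2)

The white cube was at about (5.2, 5.1) and moved to about (8.1, 5.3).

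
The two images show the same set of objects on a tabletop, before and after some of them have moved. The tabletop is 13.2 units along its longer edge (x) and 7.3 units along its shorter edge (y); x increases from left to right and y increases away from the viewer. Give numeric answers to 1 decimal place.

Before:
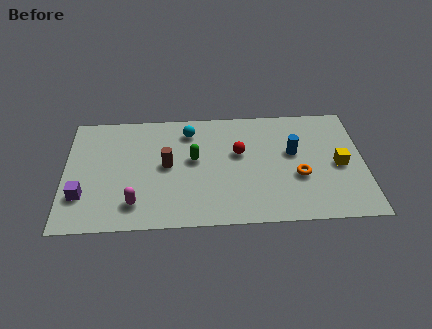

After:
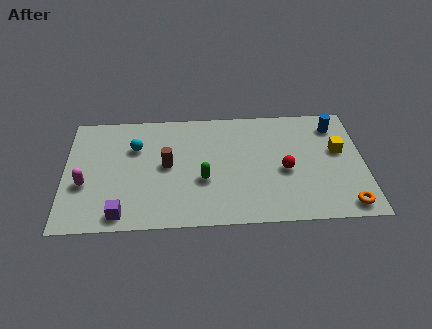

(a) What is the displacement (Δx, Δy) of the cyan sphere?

(-2.4, -0.9)

The cyan sphere started near (5.5, 5.9) and ended near (3.1, 5.0).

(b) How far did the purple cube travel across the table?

2.1

The purple cube moved from about (0.8, 2.1) to (2.5, 0.9), a distance of √(1.7² + 1.2²) ≈ 2.1.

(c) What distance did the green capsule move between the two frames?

1.4

The green capsule was near (5.7, 4.1) before and (6.1, 2.8) after, so it travelled √(0.4² + 1.3²) ≈ 1.4 units.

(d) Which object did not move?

the brown cylinder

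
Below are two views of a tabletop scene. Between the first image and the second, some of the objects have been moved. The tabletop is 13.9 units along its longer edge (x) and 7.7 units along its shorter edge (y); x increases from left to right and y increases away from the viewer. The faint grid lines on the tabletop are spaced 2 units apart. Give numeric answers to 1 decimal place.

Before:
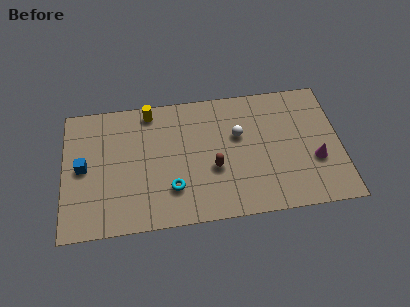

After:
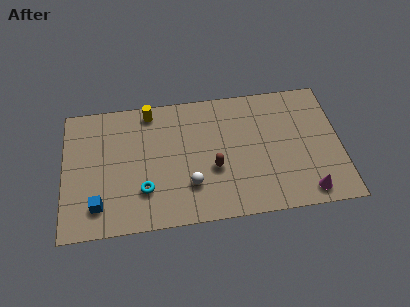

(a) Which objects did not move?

the brown capsule and the yellow cylinder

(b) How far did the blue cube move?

2.4

The blue cube was near (1.0, 3.9) before and (1.7, 1.6) after, so it travelled √(0.7² + 2.3²) ≈ 2.4 units.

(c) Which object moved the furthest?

the white sphere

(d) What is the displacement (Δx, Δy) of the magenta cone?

(-0.5, -1.8)

The magenta cone started near (12.6, 2.8) and ended near (12.1, 1.0).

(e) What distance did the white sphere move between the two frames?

3.6

The white sphere was near (8.8, 4.8) before and (6.3, 2.2) after, so it travelled √(2.5² + 2.6²) ≈ 3.6 units.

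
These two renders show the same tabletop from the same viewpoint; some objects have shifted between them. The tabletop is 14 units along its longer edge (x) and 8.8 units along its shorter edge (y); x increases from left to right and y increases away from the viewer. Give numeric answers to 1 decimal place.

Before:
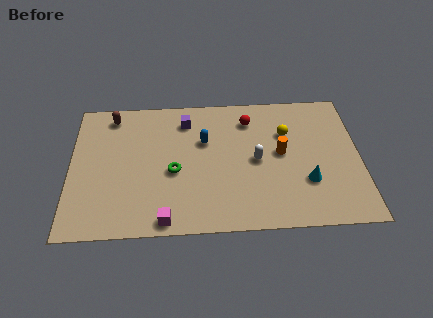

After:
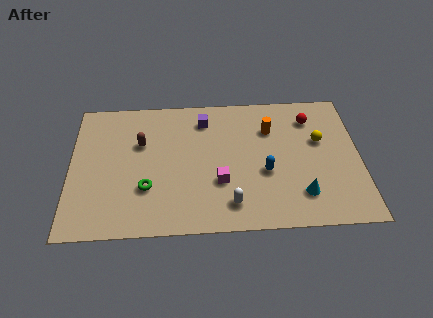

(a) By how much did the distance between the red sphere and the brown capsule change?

+1.7

The distance was about 6.7 in the first image and 8.4 in the second, so they moved 1.7 units further apart.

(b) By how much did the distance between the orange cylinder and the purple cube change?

-1.9

The distance was about 5.2 in the first image and 3.3 in the second, so they moved 1.9 units closer together.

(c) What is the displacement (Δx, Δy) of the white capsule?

(-1.3, -2.7)

From the two frames, the white capsule sits at roughly (9.0, 4.3) before and (7.7, 1.6) after.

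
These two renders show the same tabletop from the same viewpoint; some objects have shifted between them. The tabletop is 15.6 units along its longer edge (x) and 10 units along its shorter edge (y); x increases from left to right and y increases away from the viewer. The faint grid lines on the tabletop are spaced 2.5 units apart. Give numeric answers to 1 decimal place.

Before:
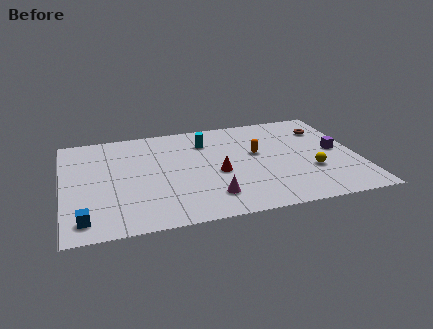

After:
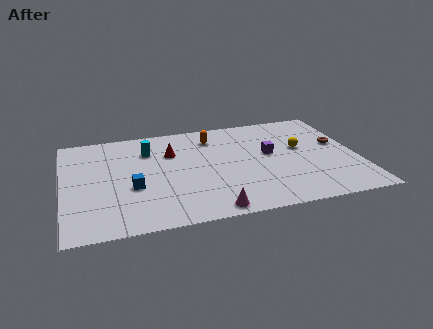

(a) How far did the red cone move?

3.5

From (8.1, 4.3) to (5.8, 6.9), the red cone covered √(2.3² + 2.6²) ≈ 3.5 units.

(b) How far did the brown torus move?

1.8

The brown torus was near (14.1, 7.5) before and (14.7, 5.8) after, so it travelled √(0.6² + 1.7²) ≈ 1.8 units.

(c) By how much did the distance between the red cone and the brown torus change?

+2.2

They were about 6.8 units apart before and 9.0 after — 2.2 units further apart.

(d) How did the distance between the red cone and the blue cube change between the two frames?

-3.9

Before: roughly 7.6 units apart; after: 3.7. That's 3.9 units closer together.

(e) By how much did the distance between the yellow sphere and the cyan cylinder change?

+1.5

They were about 6.8 units apart before and 8.3 after — 1.5 units further apart.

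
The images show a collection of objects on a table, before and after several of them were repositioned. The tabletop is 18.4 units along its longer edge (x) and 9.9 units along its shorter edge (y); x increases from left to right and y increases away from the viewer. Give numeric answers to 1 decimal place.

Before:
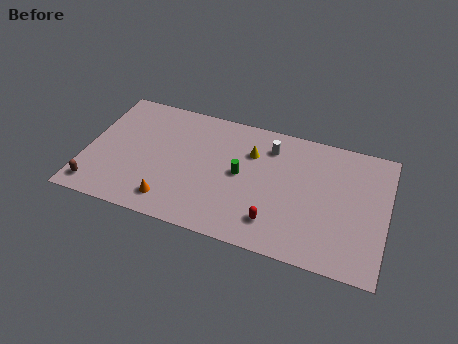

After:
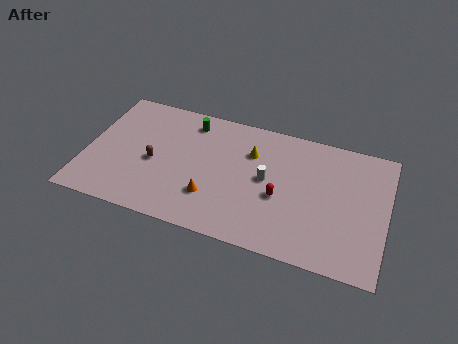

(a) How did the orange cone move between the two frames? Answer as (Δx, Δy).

(2.4, 1.1)

The orange cone started near (5.5, 1.7) and ended near (7.9, 2.8).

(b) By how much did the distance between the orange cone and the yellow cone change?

-2.3

Before: roughly 7.0 units apart; after: 4.7. That's 2.3 units closer together.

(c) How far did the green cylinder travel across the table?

4.7

The green cylinder moved from about (9.5, 5.1) to (6.1, 8.3), a distance of √(3.4² + 3.2²) ≈ 4.7.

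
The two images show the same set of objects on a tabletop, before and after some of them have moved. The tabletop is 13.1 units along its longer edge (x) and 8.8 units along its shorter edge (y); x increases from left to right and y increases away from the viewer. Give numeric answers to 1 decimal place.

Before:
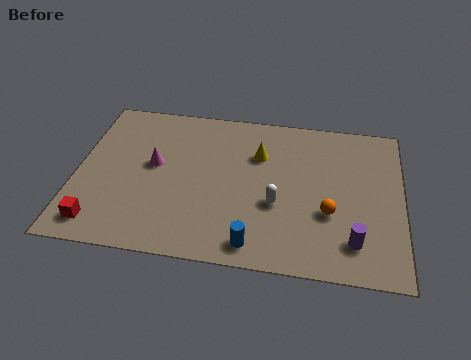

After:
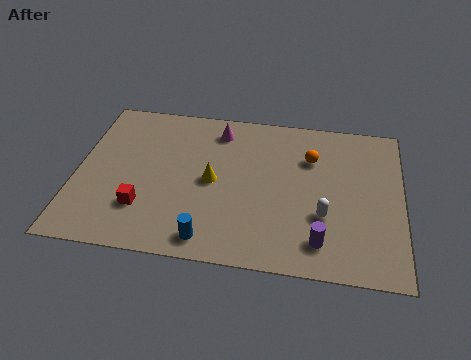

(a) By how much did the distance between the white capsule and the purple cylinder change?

-2.1

Before: roughly 3.5 units apart; after: 1.4. That's 2.1 units closer together.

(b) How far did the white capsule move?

1.9

From (8.1, 3.4) to (10.0, 3.0), the white capsule covered √(1.9² + 0.4²) ≈ 1.9 units.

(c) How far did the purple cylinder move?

1.3

The purple cylinder moved from about (11.2, 1.8) to (9.9, 1.6), a distance of √(1.3² + 0.2²) ≈ 1.3.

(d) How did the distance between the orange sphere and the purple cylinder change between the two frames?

+2.9

Before: roughly 1.7 units apart; after: 4.6. That's 2.9 units further apart.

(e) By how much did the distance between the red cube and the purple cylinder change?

-3.0

Before: roughly 10.1 units apart; after: 7.1. That's 3.0 units closer together.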